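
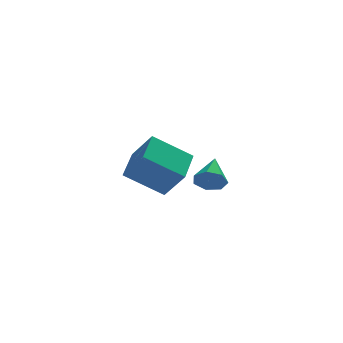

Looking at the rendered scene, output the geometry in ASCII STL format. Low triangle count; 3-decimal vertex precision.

solid 
facet normal -0.819 0.147 0.555
outer loop
vertex -2.231 -1.539 1.636
vertex -1.708 -0.295 2.078
vertex -2.799 -0.946 0.64
endloop
endfacet
facet normal -0.368 -0.876 -0.311
outer loop
vertex -1.472 -1.185 -0.258
vertex -2.231 -1.539 1.636
vertex -2.799 -0.946 0.64
endloop
endfacet
facet normal -0.819 0.147 0.555
outer loop
vertex -2.799 -0.946 0.64
vertex -1.708 -0.295 2.078
vertex -2.275 0.298 1.083
endloop
endfacet
facet normal -0.439 0.460 -0.772
outer loop
vertex -2.275 0.298 1.083
vertex -1.472 -1.185 -0.258
vertex -2.799 -0.946 0.64
endloop
endfacet
facet normal 0.440 -0.459 0.772
outer loop
vertex -2.231 -1.539 1.636
vertex -0.381 -0.534 1.18
vertex -1.708 -0.295 2.078
endloop
endfacet
facet normal -0.369 -0.876 -0.312
outer loop
vertex -0.905 -1.778 0.737
vertex -2.231 -1.539 1.636
vertex -1.472 -1.185 -0.258
endloop
endfacet
facet normal 0.440 -0.460 0.771
outer loop
vertex -0.905 -1.778 0.737
vertex -0.381 -0.534 1.18
vertex -2.231 -1.539 1.636
endloop
endfacet
facet normal 0.369 0.876 0.312
outer loop
vertex -1.708 -0.295 2.078
vertex -0.381 -0.534 1.18
vertex -2.275 0.298 1.083
endloop
endfacet
facet normal -0.440 0.459 -0.772
outer loop
vertex -0.949 0.059 0.184
vertex -1.472 -1.185 -0.258
vertex -2.275 0.298 1.083
endloop
endfacet
facet normal 0.369 0.876 0.311
outer loop
vertex -2.275 0.298 1.083
vertex -0.381 -0.534 1.18
vertex -0.949 0.059 0.184
endloop
endfacet
facet normal 0.819 -0.147 -0.555
outer loop
vertex -0.949 0.059 0.184
vertex -0.905 -1.778 0.737
vertex -1.472 -1.185 -0.258
endloop
endfacet
facet normal 0.819 -0.147 -0.555
outer loop
vertex -0.381 -0.534 1.18
vertex -0.905 -1.778 0.737
vertex -0.949 0.059 0.184
endloop
endfacet
facet normal -0.305 -0.830 -0.467
outer loop
vertex 1.31 2.848 -1.803
vertex 0.89 2.737 -1.332
vertex 0.806 3.072 -1.872
endloop
endfacet
facet normal 0.386 0.676 -0.627
outer loop
vertex 1.31 2.848 -1.803
vertex 0.806 3.072 -1.872
vertex 1.31 3.883 -0.688
endloop
endfacet
facet normal -0.305 -0.830 -0.467
outer loop
vertex 0.806 3.072 -1.872
vertex 0.89 2.737 -1.332
vertex 0.365 3.044 -1.535
endloop
endfacet
facet normal -0.369 0.833 -0.413
outer loop
vertex 0.806 3.072 -1.872
vertex 0.365 3.044 -1.535
vertex 1.31 3.883 -0.688
endloop
endfacet
facet normal -0.304 -0.830 -0.468
outer loop
vertex 0.365 3.044 -1.535
vertex 0.89 2.737 -1.332
vertex 0.319 2.785 -1.046
endloop
endfacet
facet normal -0.758 0.603 0.248
outer loop
vertex 0.365 3.044 -1.535
vertex 0.319 2.785 -1.046
vertex 1.31 3.883 -0.688
endloop
endfacet
facet normal -0.303 -0.831 -0.466
outer loop
vertex 0.319 2.785 -1.046
vertex 0.89 2.737 -1.332
vertex 0.703 2.491 -0.772
endloop
endfacet
facet normal -0.488 0.161 0.858
outer loop
vertex 0.319 2.785 -1.046
vertex 0.703 2.491 -0.772
vertex 1.31 3.883 -0.688
endloop
endfacet
facet normal -0.305 -0.830 -0.467
outer loop
vertex 0.703 2.491 -0.772
vertex 0.89 2.737 -1.332
vertex 1.227 2.382 -0.921
endloop
endfacet
facet normal 0.239 -0.162 0.958
outer loop
vertex 0.703 2.491 -0.772
vertex 1.227 2.382 -0.921
vertex 1.31 3.883 -0.688
endloop
endfacet
facet normal -0.304 -0.830 -0.467
outer loop
vertex 1.227 2.382 -0.921
vertex 0.89 2.737 -1.332
vertex 1.497 2.541 -1.379
endloop
endfacet
facet normal 0.873 -0.122 0.472
outer loop
vertex 1.227 2.382 -0.921
vertex 1.497 2.541 -1.379
vertex 1.31 3.883 -0.688
endloop
endfacet
facet normal -0.304 -0.830 -0.467
outer loop
vertex 1.497 2.541 -1.379
vertex 0.89 2.737 -1.332
vertex 1.31 2.848 -1.803
endloop
endfacet
facet normal 0.940 0.251 -0.233
outer loop
vertex 1.497 2.541 -1.379
vertex 1.31 2.848 -1.803
vertex 1.31 3.883 -0.688
endloop
endfacet

endsolid


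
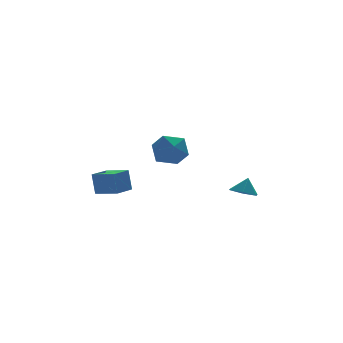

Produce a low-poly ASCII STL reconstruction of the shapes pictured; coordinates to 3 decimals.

solid 
facet normal -0.338 -0.120 -0.933
outer loop
vertex 4.06 0.292 -3.512
vertex 3.606 -0.475 -3.249
vertex 3.185 0.353 -3.203
endloop
endfacet
facet normal 0.218 0.868 0.446
outer loop
vertex 4.06 0.292 -3.512
vertex 3.185 0.353 -3.203
vertex 3.974 -0.345 -2.231
endloop
endfacet
facet normal -0.339 -0.121 -0.933
outer loop
vertex 3.185 0.353 -3.203
vertex 3.606 -0.475 -3.249
vertex 2.731 -0.414 -2.939
endloop
endfacet
facet normal -0.446 0.516 0.732
outer loop
vertex 3.185 0.353 -3.203
vertex 2.731 -0.414 -2.939
vertex 3.974 -0.345 -2.231
endloop
endfacet
facet normal -0.339 -0.120 -0.933
outer loop
vertex 2.731 -0.414 -2.939
vertex 3.606 -0.475 -3.249
vertex 3.151 -1.243 -2.985
endloop
endfacet
facet normal -0.463 -0.281 0.840
outer loop
vertex 2.731 -0.414 -2.939
vertex 3.151 -1.243 -2.985
vertex 3.974 -0.345 -2.231
endloop
endfacet
facet normal -0.339 -0.120 -0.933
outer loop
vertex 3.151 -1.243 -2.985
vertex 3.606 -0.475 -3.249
vertex 4.026 -1.304 -3.295
endloop
endfacet
facet normal 0.184 -0.726 0.663
outer loop
vertex 3.151 -1.243 -2.985
vertex 4.026 -1.304 -3.295
vertex 3.974 -0.345 -2.231
endloop
endfacet
facet normal -0.338 -0.119 -0.934
outer loop
vertex 4.026 -1.304 -3.295
vertex 3.606 -0.475 -3.249
vertex 4.481 -0.536 -3.558
endloop
endfacet
facet normal 0.848 -0.373 0.378
outer loop
vertex 4.026 -1.304 -3.295
vertex 4.481 -0.536 -3.558
vertex 3.974 -0.345 -2.231
endloop
endfacet
facet normal -0.338 -0.120 -0.933
outer loop
vertex 4.481 -0.536 -3.558
vertex 3.606 -0.475 -3.249
vertex 4.06 0.292 -3.512
endloop
endfacet
facet normal 0.864 0.425 0.269
outer loop
vertex 4.481 -0.536 -3.558
vertex 4.06 0.292 -3.512
vertex 3.974 -0.345 -2.231
endloop
endfacet
facet normal -0.028 0.998 0.060
outer loop
vertex -0.586 0.896 0.021
vertex -1.507 0.823 0.818
vertex -0.354 0.831 1.217
endloop
endfacet
facet normal 0.634 0.769 -0.081
outer loop
vertex -0.586 0.896 0.021
vertex -0.354 0.831 1.217
vertex 0.322 0.191 0.428
endloop
endfacet
facet normal 0.612 0.392 -0.686
outer loop
vertex -0.586 0.896 0.021
vertex 0.322 0.191 0.428
vertex -0.413 -0.212 -0.458
endloop
endfacet
facet normal -0.062 0.388 -0.920
outer loop
vertex -0.586 0.896 0.021
vertex -0.413 -0.212 -0.458
vertex -1.543 0.178 -0.217
endloop
endfacet
facet normal -0.457 0.762 -0.459
outer loop
vertex -0.586 0.896 0.021
vertex -1.543 0.178 -0.217
vertex -1.507 0.823 0.818
endloop
endfacet
facet normal 0.832 0.330 0.445
outer loop
vertex 0.322 0.191 0.428
vertex -0.354 0.831 1.217
vertex -0.037 -0.318 1.477
endloop
endfacet
facet normal -0.238 0.700 0.674
outer loop
vertex -0.354 0.831 1.217
vertex -1.507 0.823 0.818
vertex -1.167 0.072 1.718
endloop
endfacet
facet normal -0.934 0.318 -0.165
outer loop
vertex -1.507 0.823 0.818
vertex -1.543 0.178 -0.217
vertex -1.902 -0.331 0.832
endloop
endfacet
facet normal -0.294 -0.287 -0.912
outer loop
vertex -1.543 0.178 -0.217
vertex -0.413 -0.212 -0.458
vertex -1.226 -0.971 0.043
endloop
endfacet
facet normal 0.798 -0.279 -0.535
outer loop
vertex -0.413 -0.212 -0.458
vertex 0.322 0.191 0.428
vertex -0.073 -0.963 0.442
endloop
endfacet
facet normal 0.062 -0.388 0.920
outer loop
vertex -0.994 -1.036 1.239
vertex -0.037 -0.318 1.477
vertex -1.167 0.072 1.718
endloop
endfacet
facet normal -0.612 -0.392 0.686
outer loop
vertex -0.994 -1.036 1.239
vertex -1.167 0.072 1.718
vertex -1.902 -0.331 0.832
endloop
endfacet
facet normal -0.634 -0.769 0.081
outer loop
vertex -0.994 -1.036 1.239
vertex -1.902 -0.331 0.832
vertex -1.226 -0.971 0.043
endloop
endfacet
facet normal 0.028 -0.998 -0.060
outer loop
vertex -0.994 -1.036 1.239
vertex -1.226 -0.971 0.043
vertex -0.073 -0.963 0.442
endloop
endfacet
facet normal 0.457 -0.762 0.459
outer loop
vertex -0.994 -1.036 1.239
vertex -0.073 -0.963 0.442
vertex -0.037 -0.318 1.477
endloop
endfacet
facet normal 0.294 0.287 0.912
outer loop
vertex -1.167 0.072 1.718
vertex -0.037 -0.318 1.477
vertex -0.354 0.831 1.217
endloop
endfacet
facet normal -0.798 0.279 0.535
outer loop
vertex -1.902 -0.331 0.832
vertex -1.167 0.072 1.718
vertex -1.507 0.823 0.818
endloop
endfacet
facet normal -0.832 -0.330 -0.445
outer loop
vertex -1.226 -0.971 0.043
vertex -1.902 -0.331 0.832
vertex -1.543 0.178 -0.217
endloop
endfacet
facet normal 0.238 -0.700 -0.674
outer loop
vertex -0.073 -0.963 0.442
vertex -1.226 -0.971 0.043
vertex -0.413 -0.212 -0.458
endloop
endfacet
facet normal 0.934 -0.318 0.165
outer loop
vertex -0.037 -0.318 1.477
vertex -0.073 -0.963 0.442
vertex 0.322 0.191 0.428
endloop
endfacet
facet normal -0.503 0.833 -0.229
outer loop
vertex -4.943 1.336 -1.086
vertex -3.778 2.006 -1.206
vertex -4.886 0.994 -2.453
endloop
endfacet
facet normal -0.864 -0.496 0.088
outer loop
vertex -4.102 -0.306 -2.094
vertex -4.943 1.336 -1.086
vertex -4.886 0.994 -2.453
endloop
endfacet
facet normal -0.503 0.833 -0.230
outer loop
vertex -4.886 0.994 -2.453
vertex -3.778 2.006 -1.206
vertex -3.721 1.664 -2.572
endloop
endfacet
facet normal 0.041 -0.243 -0.969
outer loop
vertex -3.721 1.664 -2.572
vertex -4.102 -0.306 -2.094
vertex -4.886 0.994 -2.453
endloop
endfacet
facet normal -0.040 0.243 0.969
outer loop
vertex -4.943 1.336 -1.086
vertex -2.994 0.706 -0.847
vertex -3.778 2.006 -1.206
endloop
endfacet
facet normal -0.864 -0.496 0.088
outer loop
vertex -4.159 0.036 -0.728
vertex -4.943 1.336 -1.086
vertex -4.102 -0.306 -2.094
endloop
endfacet
facet normal -0.040 0.243 0.969
outer loop
vertex -4.159 0.036 -0.728
vertex -2.994 0.706 -0.847
vertex -4.943 1.336 -1.086
endloop
endfacet
facet normal 0.864 0.496 -0.088
outer loop
vertex -3.778 2.006 -1.206
vertex -2.994 0.706 -0.847
vertex -3.721 1.664 -2.572
endloop
endfacet
facet normal 0.040 -0.243 -0.969
outer loop
vertex -2.937 0.364 -2.214
vertex -4.102 -0.306 -2.094
vertex -3.721 1.664 -2.572
endloop
endfacet
facet normal 0.864 0.496 -0.088
outer loop
vertex -3.721 1.664 -2.572
vertex -2.994 0.706 -0.847
vertex -2.937 0.364 -2.214
endloop
endfacet
facet normal 0.503 -0.833 0.230
outer loop
vertex -2.937 0.364 -2.214
vertex -4.159 0.036 -0.728
vertex -4.102 -0.306 -2.094
endloop
endfacet
facet normal 0.503 -0.833 0.229
outer loop
vertex -2.994 0.706 -0.847
vertex -4.159 0.036 -0.728
vertex -2.937 0.364 -2.214
endloop
endfacet

endsolid


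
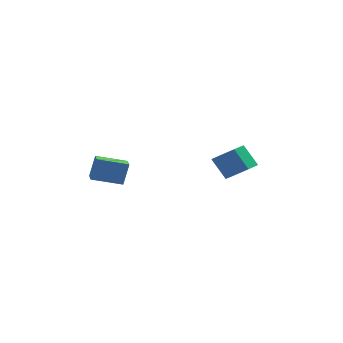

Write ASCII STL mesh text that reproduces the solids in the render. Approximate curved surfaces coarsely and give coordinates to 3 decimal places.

solid 
facet normal 0.541 -0.224 -0.811
outer loop
vertex 1.766 2.627 -2.301
vertex 1.355 3.274 -2.754
vertex 2.103 3.45 -2.304
endloop
endfacet
facet normal 0.751 -0.306 0.585
outer loop
vertex 1.766 2.627 -2.301
vertex 2.103 3.45 -2.304
vertex 1.015 2.938 -1.174
endloop
endfacet
facet normal 0.751 -0.305 0.585
outer loop
vertex 1.015 2.938 -1.174
vertex 2.103 3.45 -2.304
vertex 1.352 3.762 -1.177
endloop
endfacet
facet normal -0.540 0.224 0.811
outer loop
vertex 1.015 2.938 -1.174
vertex 1.352 3.762 -1.177
vertex 0.605 3.586 -1.626
endloop
endfacet
facet normal 0.541 -0.225 -0.811
outer loop
vertex 2.103 3.45 -2.304
vertex 1.355 3.274 -2.754
vertex 1.693 4.098 -2.757
endloop
endfacet
facet normal 0.704 0.648 0.290
outer loop
vertex 2.103 3.45 -2.304
vertex 1.693 4.098 -2.757
vertex 1.352 3.762 -1.177
endloop
endfacet
facet normal 0.704 0.649 0.290
outer loop
vertex 1.352 3.762 -1.177
vertex 1.693 4.098 -2.757
vertex 0.942 4.409 -1.629
endloop
endfacet
facet normal -0.540 0.224 0.811
outer loop
vertex 1.352 3.762 -1.177
vertex 0.942 4.409 -1.629
vertex 0.605 3.586 -1.626
endloop
endfacet
facet normal 0.540 -0.224 -0.811
outer loop
vertex 1.693 4.098 -2.757
vertex 1.355 3.274 -2.754
vertex 0.945 3.922 -3.206
endloop
endfacet
facet normal -0.048 0.954 -0.295
outer loop
vertex 1.693 4.098 -2.757
vertex 0.945 3.922 -3.206
vertex 0.942 4.409 -1.629
endloop
endfacet
facet normal -0.047 0.954 -0.295
outer loop
vertex 0.942 4.409 -1.629
vertex 0.945 3.922 -3.206
vertex 0.194 4.233 -2.079
endloop
endfacet
facet normal -0.541 0.224 0.811
outer loop
vertex 0.942 4.409 -1.629
vertex 0.194 4.233 -2.079
vertex 0.605 3.586 -1.626
endloop
endfacet
facet normal 0.540 -0.224 -0.811
outer loop
vertex 0.945 3.922 -3.206
vertex 1.355 3.274 -2.754
vertex 0.608 3.098 -3.203
endloop
endfacet
facet normal -0.751 0.305 -0.585
outer loop
vertex 0.945 3.922 -3.206
vertex 0.608 3.098 -3.203
vertex 0.194 4.233 -2.079
endloop
endfacet
facet normal -0.751 0.305 -0.585
outer loop
vertex 0.194 4.233 -2.079
vertex 0.608 3.098 -3.203
vertex -0.143 3.41 -2.076
endloop
endfacet
facet normal -0.541 0.224 0.811
outer loop
vertex 0.194 4.233 -2.079
vertex -0.143 3.41 -2.076
vertex 0.605 3.586 -1.626
endloop
endfacet
facet normal 0.540 -0.224 -0.811
outer loop
vertex 0.608 3.098 -3.203
vertex 1.355 3.274 -2.754
vertex 1.018 2.451 -2.751
endloop
endfacet
facet normal -0.704 -0.648 -0.290
outer loop
vertex 0.608 3.098 -3.203
vertex 1.018 2.451 -2.751
vertex -0.143 3.41 -2.076
endloop
endfacet
facet normal -0.704 -0.648 -0.290
outer loop
vertex -0.143 3.41 -2.076
vertex 1.018 2.451 -2.751
vertex 0.267 2.762 -1.623
endloop
endfacet
facet normal -0.541 0.225 0.811
outer loop
vertex -0.143 3.41 -2.076
vertex 0.267 2.762 -1.623
vertex 0.605 3.586 -1.626
endloop
endfacet
facet normal 0.541 -0.224 -0.811
outer loop
vertex 1.018 2.451 -2.751
vertex 1.355 3.274 -2.754
vertex 1.766 2.627 -2.301
endloop
endfacet
facet normal 0.047 -0.954 0.295
outer loop
vertex 1.018 2.451 -2.751
vertex 1.766 2.627 -2.301
vertex 0.267 2.762 -1.623
endloop
endfacet
facet normal 0.047 -0.954 0.295
outer loop
vertex 0.267 2.762 -1.623
vertex 1.766 2.627 -2.301
vertex 1.015 2.938 -1.174
endloop
endfacet
facet normal -0.540 0.224 0.811
outer loop
vertex 0.267 2.762 -1.623
vertex 1.015 2.938 -1.174
vertex 0.605 3.586 -1.626
endloop
endfacet
facet normal -0.937 -0.254 0.241
outer loop
vertex -4.215 -3.143 0.042
vertex -4.5 -2.227 -0.1
vertex -4.445 -3.395 -1.119
endloop
endfacet
facet normal 0.294 -0.944 0.147
outer loop
vertex -3.04 -3.013 -1.48
vertex -4.215 -3.143 0.042
vertex -4.445 -3.395 -1.119
endloop
endfacet
facet normal -0.937 -0.254 0.241
outer loop
vertex -4.445 -3.395 -1.119
vertex -4.5 -2.227 -0.1
vertex -4.73 -2.479 -1.261
endloop
endfacet
facet normal -0.190 -0.208 -0.960
outer loop
vertex -4.73 -2.479 -1.261
vertex -3.04 -3.013 -1.48
vertex -4.445 -3.395 -1.119
endloop
endfacet
facet normal 0.190 0.208 0.960
outer loop
vertex -4.215 -3.143 0.042
vertex -3.095 -1.845 -0.461
vertex -4.5 -2.227 -0.1
endloop
endfacet
facet normal 0.294 -0.944 0.147
outer loop
vertex -2.81 -2.761 -0.319
vertex -4.215 -3.143 0.042
vertex -3.04 -3.013 -1.48
endloop
endfacet
facet normal 0.190 0.208 0.960
outer loop
vertex -2.81 -2.761 -0.319
vertex -3.095 -1.845 -0.461
vertex -4.215 -3.143 0.042
endloop
endfacet
facet normal -0.294 0.944 -0.147
outer loop
vertex -4.5 -2.227 -0.1
vertex -3.095 -1.845 -0.461
vertex -4.73 -2.479 -1.261
endloop
endfacet
facet normal -0.190 -0.208 -0.960
outer loop
vertex -3.325 -2.097 -1.622
vertex -3.04 -3.013 -1.48
vertex -4.73 -2.479 -1.261
endloop
endfacet
facet normal -0.294 0.944 -0.147
outer loop
vertex -4.73 -2.479 -1.261
vertex -3.095 -1.845 -0.461
vertex -3.325 -2.097 -1.622
endloop
endfacet
facet normal 0.937 0.254 -0.241
outer loop
vertex -3.325 -2.097 -1.622
vertex -2.81 -2.761 -0.319
vertex -3.04 -3.013 -1.48
endloop
endfacet
facet normal 0.937 0.254 -0.241
outer loop
vertex -3.095 -1.845 -0.461
vertex -2.81 -2.761 -0.319
vertex -3.325 -2.097 -1.622
endloop
endfacet

endsolid


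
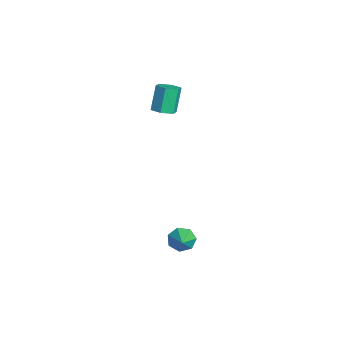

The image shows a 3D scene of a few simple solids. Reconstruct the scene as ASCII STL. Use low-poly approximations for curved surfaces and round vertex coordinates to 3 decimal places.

solid 
facet normal -0.856 0.151 -0.494
outer loop
vertex 1.647 -0.133 -3.13
vertex 1.327 0.042 -2.521
vertex 1.666 0.464 -2.98
endloop
endfacet
facet normal 0.854 0.101 -0.511
outer loop
vertex 1.647 -0.133 -3.13
vertex 1.666 0.464 -2.98
vertex 2.373 -0.142 -1.919
endloop
endfacet
facet normal -0.857 0.152 -0.493
outer loop
vertex 1.666 0.464 -2.98
vertex 1.327 0.042 -2.521
vertex 1.43 0.744 -2.484
endloop
endfacet
facet normal 0.704 0.708 -0.065
outer loop
vertex 1.666 0.464 -2.98
vertex 1.43 0.744 -2.484
vertex 2.373 -0.142 -1.919
endloop
endfacet
facet normal -0.857 0.152 -0.492
outer loop
vertex 1.43 0.744 -2.484
vertex 1.327 0.042 -2.521
vertex 1.117 0.495 -2.016
endloop
endfacet
facet normal 0.323 0.729 0.604
outer loop
vertex 1.43 0.744 -2.484
vertex 1.117 0.495 -2.016
vertex 2.373 -0.142 -1.919
endloop
endfacet
facet normal -0.857 0.151 -0.492
outer loop
vertex 1.117 0.495 -2.016
vertex 1.327 0.042 -2.521
vertex 0.962 -0.095 -1.927
endloop
endfacet
facet normal -0.001 0.149 0.989
outer loop
vertex 1.117 0.495 -2.016
vertex 0.962 -0.095 -1.927
vertex 2.373 -0.142 -1.919
endloop
endfacet
facet normal -0.857 0.151 -0.492
outer loop
vertex 0.962 -0.095 -1.927
vertex 1.327 0.042 -2.521
vertex 1.082 -0.582 -2.286
endloop
endfacet
facet normal -0.024 -0.597 0.802
outer loop
vertex 0.962 -0.095 -1.927
vertex 1.082 -0.582 -2.286
vertex 2.373 -0.142 -1.919
endloop
endfacet
facet normal -0.857 0.151 -0.493
outer loop
vertex 1.082 -0.582 -2.286
vertex 1.327 0.042 -2.521
vertex 1.387 -0.598 -2.821
endloop
endfacet
facet normal 0.270 -0.945 0.182
outer loop
vertex 1.082 -0.582 -2.286
vertex 1.387 -0.598 -2.821
vertex 2.373 -0.142 -1.919
endloop
endfacet
facet normal -0.857 0.151 -0.493
outer loop
vertex 1.387 -0.598 -2.821
vertex 1.327 0.042 -2.521
vertex 1.647 -0.133 -3.13
endloop
endfacet
facet normal 0.660 -0.635 -0.401
outer loop
vertex 1.387 -0.598 -2.821
vertex 1.647 -0.133 -3.13
vertex 2.373 -0.142 -1.919
endloop
endfacet
facet normal 0.337 -0.232 -0.913
outer loop
vertex -3.089 -0.142 3.538
vertex -3.636 0.114 3.271
vertex -3.107 0.496 3.369
endloop
endfacet
facet normal 0.941 0.111 0.319
outer loop
vertex -3.089 -0.142 3.538
vertex -3.107 0.496 3.369
vertex -3.597 0.21 4.916
endloop
endfacet
facet normal 0.942 0.110 0.318
outer loop
vertex -3.597 0.21 4.916
vertex -3.107 0.496 3.369
vertex -3.614 0.847 4.747
endloop
endfacet
facet normal -0.336 0.233 0.912
outer loop
vertex -3.597 0.21 4.916
vertex -3.614 0.847 4.747
vertex -4.144 0.466 4.649
endloop
endfacet
facet normal 0.337 -0.233 -0.912
outer loop
vertex -3.107 0.496 3.369
vertex -3.636 0.114 3.271
vertex -3.653 0.752 3.102
endloop
endfacet
facet normal 0.448 0.892 -0.062
outer loop
vertex -3.107 0.496 3.369
vertex -3.653 0.752 3.102
vertex -3.614 0.847 4.747
endloop
endfacet
facet normal 0.448 0.892 -0.062
outer loop
vertex -3.614 0.847 4.747
vertex -3.653 0.752 3.102
vertex -4.161 1.103 4.48
endloop
endfacet
facet normal -0.336 0.233 0.912
outer loop
vertex -3.614 0.847 4.747
vertex -4.161 1.103 4.48
vertex -4.144 0.466 4.649
endloop
endfacet
facet normal 0.336 -0.233 -0.912
outer loop
vertex -3.653 0.752 3.102
vertex -3.636 0.114 3.271
vertex -4.183 0.37 3.004
endloop
endfacet
facet normal -0.493 0.782 -0.381
outer loop
vertex -3.653 0.752 3.102
vertex -4.183 0.37 3.004
vertex -4.161 1.103 4.48
endloop
endfacet
facet normal -0.492 0.783 -0.381
outer loop
vertex -4.161 1.103 4.48
vertex -4.183 0.37 3.004
vertex -4.691 0.722 4.382
endloop
endfacet
facet normal -0.336 0.233 0.912
outer loop
vertex -4.161 1.103 4.48
vertex -4.691 0.722 4.382
vertex -4.144 0.466 4.649
endloop
endfacet
facet normal 0.336 -0.233 -0.912
outer loop
vertex -4.183 0.37 3.004
vertex -3.636 0.114 3.271
vertex -4.166 -0.267 3.173
endloop
endfacet
facet normal -0.941 -0.110 -0.319
outer loop
vertex -4.183 0.37 3.004
vertex -4.166 -0.267 3.173
vertex -4.691 0.722 4.382
endloop
endfacet
facet normal -0.942 -0.111 -0.318
outer loop
vertex -4.691 0.722 4.382
vertex -4.166 -0.267 3.173
vertex -4.673 0.084 4.551
endloop
endfacet
facet normal -0.337 0.232 0.913
outer loop
vertex -4.691 0.722 4.382
vertex -4.673 0.084 4.551
vertex -4.144 0.466 4.649
endloop
endfacet
facet normal 0.336 -0.233 -0.912
outer loop
vertex -4.166 -0.267 3.173
vertex -3.636 0.114 3.271
vertex -3.619 -0.523 3.44
endloop
endfacet
facet normal -0.448 -0.892 0.062
outer loop
vertex -4.166 -0.267 3.173
vertex -3.619 -0.523 3.44
vertex -4.673 0.084 4.551
endloop
endfacet
facet normal -0.448 -0.892 0.062
outer loop
vertex -4.673 0.084 4.551
vertex -3.619 -0.523 3.44
vertex -4.127 -0.172 4.818
endloop
endfacet
facet normal -0.337 0.233 0.912
outer loop
vertex -4.673 0.084 4.551
vertex -4.127 -0.172 4.818
vertex -4.144 0.466 4.649
endloop
endfacet
facet normal 0.336 -0.233 -0.912
outer loop
vertex -3.619 -0.523 3.44
vertex -3.636 0.114 3.271
vertex -3.089 -0.142 3.538
endloop
endfacet
facet normal 0.492 -0.783 0.381
outer loop
vertex -3.619 -0.523 3.44
vertex -3.089 -0.142 3.538
vertex -4.127 -0.172 4.818
endloop
endfacet
facet normal 0.493 -0.782 0.381
outer loop
vertex -4.127 -0.172 4.818
vertex -3.089 -0.142 3.538
vertex -3.597 0.21 4.916
endloop
endfacet
facet normal -0.336 0.233 0.912
outer loop
vertex -4.127 -0.172 4.818
vertex -3.597 0.21 4.916
vertex -4.144 0.466 4.649
endloop
endfacet

endsolid


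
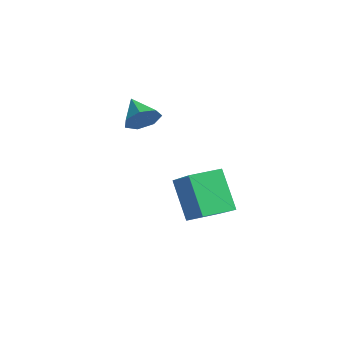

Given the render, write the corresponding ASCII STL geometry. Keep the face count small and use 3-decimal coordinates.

solid 
facet normal -0.542 -0.071 0.837
outer loop
vertex 0.156 -2.693 0.853
vertex 0.132 -1.596 0.93
vertex -1.297 -2.659 -0.085
endloop
endfacet
facet normal 0.022 -0.997 -0.070
outer loop
vertex -0.412 -2.544 -1.45
vertex 0.156 -2.693 0.853
vertex -1.297 -2.659 -0.085
endloop
endfacet
facet normal -0.543 -0.069 0.837
outer loop
vertex -1.297 -2.659 -0.085
vertex 0.132 -1.596 0.93
vertex -1.32 -1.562 -0.009
endloop
endfacet
facet normal -0.840 0.020 -0.543
outer loop
vertex -1.32 -1.562 -0.009
vertex -0.412 -2.544 -1.45
vertex -1.297 -2.659 -0.085
endloop
endfacet
facet normal 0.840 -0.020 0.543
outer loop
vertex 0.156 -2.693 0.853
vertex 1.017 -1.481 -0.435
vertex 0.132 -1.596 0.93
endloop
endfacet
facet normal 0.022 -0.997 -0.070
outer loop
vertex 1.04 -2.578 -0.511
vertex 0.156 -2.693 0.853
vertex -0.412 -2.544 -1.45
endloop
endfacet
facet normal 0.840 -0.020 0.543
outer loop
vertex 1.04 -2.578 -0.511
vertex 1.017 -1.481 -0.435
vertex 0.156 -2.693 0.853
endloop
endfacet
facet normal -0.022 0.997 0.070
outer loop
vertex 0.132 -1.596 0.93
vertex 1.017 -1.481 -0.435
vertex -1.32 -1.562 -0.009
endloop
endfacet
facet normal -0.840 0.020 -0.543
outer loop
vertex -0.436 -1.447 -1.373
vertex -0.412 -2.544 -1.45
vertex -1.32 -1.562 -0.009
endloop
endfacet
facet normal -0.022 0.997 0.070
outer loop
vertex -1.32 -1.562 -0.009
vertex 1.017 -1.481 -0.435
vertex -0.436 -1.447 -1.373
endloop
endfacet
facet normal 0.543 0.071 -0.837
outer loop
vertex -0.436 -1.447 -1.373
vertex 1.04 -2.578 -0.511
vertex -0.412 -2.544 -1.45
endloop
endfacet
facet normal 0.542 0.069 -0.837
outer loop
vertex 1.017 -1.481 -0.435
vertex 1.04 -2.578 -0.511
vertex -0.436 -1.447 -1.373
endloop
endfacet
facet normal 0.856 0.056 -0.514
outer loop
vertex -0.259 -4.105 3.608
vertex -0.569 -3.892 3.115
vertex -0.312 -3.57 3.578
endloop
endfacet
facet normal 0.039 0.060 0.997
outer loop
vertex -0.259 -4.105 3.608
vertex -0.312 -3.57 3.578
vertex -1.451 -3.948 3.645
endloop
endfacet
facet normal 0.856 0.055 -0.514
outer loop
vertex -0.312 -3.57 3.578
vertex -0.569 -3.892 3.115
vertex -0.558 -3.278 3.199
endloop
endfacet
facet normal -0.196 0.711 0.675
outer loop
vertex -0.312 -3.57 3.578
vertex -0.558 -3.278 3.199
vertex -1.451 -3.948 3.645
endloop
endfacet
facet normal 0.856 0.055 -0.515
outer loop
vertex -0.558 -3.278 3.199
vertex -0.569 -3.892 3.115
vertex -0.813 -3.448 2.757
endloop
endfacet
facet normal -0.590 0.807 0.030
outer loop
vertex -0.558 -3.278 3.199
vertex -0.813 -3.448 2.757
vertex -1.451 -3.948 3.645
endloop
endfacet
facet normal 0.856 0.055 -0.515
outer loop
vertex -0.813 -3.448 2.757
vertex -0.569 -3.892 3.115
vertex -0.884 -3.953 2.585
endloop
endfacet
facet normal -0.847 0.274 -0.455
outer loop
vertex -0.813 -3.448 2.757
vertex -0.884 -3.953 2.585
vertex -1.451 -3.948 3.645
endloop
endfacet
facet normal 0.856 0.053 -0.515
outer loop
vertex -0.884 -3.953 2.585
vertex -0.569 -3.892 3.115
vertex -0.719 -4.412 2.812
endloop
endfacet
facet normal -0.774 -0.482 -0.412
outer loop
vertex -0.884 -3.953 2.585
vertex -0.719 -4.412 2.812
vertex -1.451 -3.948 3.645
endloop
endfacet
facet normal 0.856 0.053 -0.515
outer loop
vertex -0.719 -4.412 2.812
vertex -0.569 -3.892 3.115
vertex -0.441 -4.479 3.267
endloop
endfacet
facet normal -0.424 -0.897 0.127
outer loop
vertex -0.719 -4.412 2.812
vertex -0.441 -4.479 3.267
vertex -1.451 -3.948 3.645
endloop
endfacet
facet normal 0.856 0.053 -0.515
outer loop
vertex -0.441 -4.479 3.267
vertex -0.569 -3.892 3.115
vertex -0.259 -4.105 3.608
endloop
endfacet
facet normal -0.063 -0.656 0.753
outer loop
vertex -0.441 -4.479 3.267
vertex -0.259 -4.105 3.608
vertex -1.451 -3.948 3.645
endloop
endfacet

endsolid


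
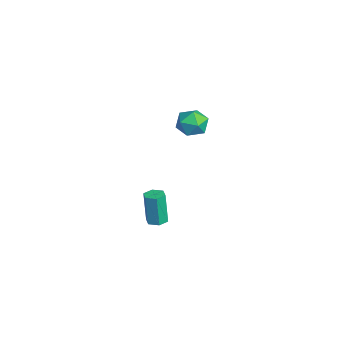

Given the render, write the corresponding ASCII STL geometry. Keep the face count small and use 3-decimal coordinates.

solid 
facet normal 0.175 0.952 -0.252
outer loop
vertex 1.496 -0.966 3.327
vertex 0.48 -0.755 3.418
vertex 1.109 -0.653 4.241
endloop
endfacet
facet normal 0.739 0.669 0.084
outer loop
vertex 1.496 -0.966 3.327
vertex 1.109 -0.653 4.241
vertex 1.809 -1.422 4.209
endloop
endfacet
facet normal 0.953 0.098 -0.287
outer loop
vertex 1.496 -0.966 3.327
vertex 1.809 -1.422 4.209
vertex 1.614 -2.0 3.365
endloop
endfacet
facet normal 0.521 0.028 -0.853
outer loop
vertex 1.496 -0.966 3.327
vertex 1.614 -2.0 3.365
vertex 0.792 -1.587 2.876
endloop
endfacet
facet normal 0.041 0.556 -0.830
outer loop
vertex 1.496 -0.966 3.327
vertex 0.792 -1.587 2.876
vertex 0.48 -0.755 3.418
endloop
endfacet
facet normal 0.523 0.446 0.726
outer loop
vertex 1.809 -1.422 4.209
vertex 1.109 -0.653 4.241
vertex 0.988 -1.493 4.844
endloop
endfacet
facet normal -0.387 0.904 0.184
outer loop
vertex 1.109 -0.653 4.241
vertex 0.48 -0.755 3.418
vertex 0.166 -1.08 4.355
endloop
endfacet
facet normal -0.604 0.263 -0.752
outer loop
vertex 0.48 -0.755 3.418
vertex 0.792 -1.587 2.876
vertex -0.029 -1.658 3.511
endloop
endfacet
facet normal 0.172 -0.591 -0.788
outer loop
vertex 0.792 -1.587 2.876
vertex 1.614 -2.0 3.365
vertex 0.671 -2.427 3.479
endloop
endfacet
facet normal 0.870 -0.477 0.126
outer loop
vertex 1.614 -2.0 3.365
vertex 1.809 -1.422 4.209
vertex 1.3 -2.325 4.302
endloop
endfacet
facet normal -0.521 -0.028 0.853
outer loop
vertex 0.284 -2.114 4.393
vertex 0.988 -1.493 4.844
vertex 0.166 -1.08 4.355
endloop
endfacet
facet normal -0.953 -0.098 0.287
outer loop
vertex 0.284 -2.114 4.393
vertex 0.166 -1.08 4.355
vertex -0.029 -1.658 3.511
endloop
endfacet
facet normal -0.739 -0.669 -0.084
outer loop
vertex 0.284 -2.114 4.393
vertex -0.029 -1.658 3.511
vertex 0.671 -2.427 3.479
endloop
endfacet
facet normal -0.175 -0.952 0.252
outer loop
vertex 0.284 -2.114 4.393
vertex 0.671 -2.427 3.479
vertex 1.3 -2.325 4.302
endloop
endfacet
facet normal -0.041 -0.556 0.830
outer loop
vertex 0.284 -2.114 4.393
vertex 1.3 -2.325 4.302
vertex 0.988 -1.493 4.844
endloop
endfacet
facet normal -0.172 0.591 0.788
outer loop
vertex 0.166 -1.08 4.355
vertex 0.988 -1.493 4.844
vertex 1.109 -0.653 4.241
endloop
endfacet
facet normal -0.870 0.477 -0.126
outer loop
vertex -0.029 -1.658 3.511
vertex 0.166 -1.08 4.355
vertex 0.48 -0.755 3.418
endloop
endfacet
facet normal -0.523 -0.446 -0.726
outer loop
vertex 0.671 -2.427 3.479
vertex -0.029 -1.658 3.511
vertex 0.792 -1.587 2.876
endloop
endfacet
facet normal 0.387 -0.904 -0.184
outer loop
vertex 1.3 -2.325 4.302
vertex 0.671 -2.427 3.479
vertex 1.614 -2.0 3.365
endloop
endfacet
facet normal 0.604 -0.263 0.752
outer loop
vertex 0.988 -1.493 4.844
vertex 1.3 -2.325 4.302
vertex 1.809 -1.422 4.209
endloop
endfacet
facet normal 0.128 0.041 -0.991
outer loop
vertex 0.791 -2.906 -4.507
vertex 0.446 -3.476 -4.575
vertex 0.126 -2.887 -4.592
endloop
endfacet
facet normal 0.023 0.999 0.045
outer loop
vertex 0.791 -2.906 -4.507
vertex 0.126 -2.887 -4.592
vertex 0.519 -2.994 -2.396
endloop
endfacet
facet normal 0.023 0.999 0.045
outer loop
vertex 0.519 -2.994 -2.396
vertex 0.126 -2.887 -4.592
vertex -0.145 -2.975 -2.481
endloop
endfacet
facet normal -0.128 -0.042 0.991
outer loop
vertex 0.519 -2.994 -2.396
vertex -0.145 -2.975 -2.481
vertex 0.174 -3.564 -2.465
endloop
endfacet
facet normal 0.128 0.041 -0.991
outer loop
vertex 0.126 -2.887 -4.592
vertex 0.446 -3.476 -4.575
vertex -0.218 -3.458 -4.66
endloop
endfacet
facet normal -0.849 0.522 -0.087
outer loop
vertex 0.126 -2.887 -4.592
vertex -0.218 -3.458 -4.66
vertex -0.145 -2.975 -2.481
endloop
endfacet
facet normal -0.848 0.523 -0.087
outer loop
vertex -0.145 -2.975 -2.481
vertex -0.218 -3.458 -4.66
vertex -0.49 -3.546 -2.549
endloop
endfacet
facet normal -0.127 -0.042 0.991
outer loop
vertex -0.145 -2.975 -2.481
vertex -0.49 -3.546 -2.549
vertex 0.174 -3.564 -2.465
endloop
endfacet
facet normal 0.128 0.042 -0.991
outer loop
vertex -0.218 -3.458 -4.66
vertex 0.446 -3.476 -4.575
vertex 0.101 -4.046 -4.644
endloop
endfacet
facet normal -0.870 -0.475 -0.132
outer loop
vertex -0.218 -3.458 -4.66
vertex 0.101 -4.046 -4.644
vertex -0.49 -3.546 -2.549
endloop
endfacet
facet normal -0.870 -0.475 -0.132
outer loop
vertex -0.49 -3.546 -2.549
vertex 0.101 -4.046 -4.644
vertex -0.171 -4.134 -2.533
endloop
endfacet
facet normal -0.127 -0.042 0.991
outer loop
vertex -0.49 -3.546 -2.549
vertex -0.171 -4.134 -2.533
vertex 0.174 -3.564 -2.465
endloop
endfacet
facet normal 0.128 0.042 -0.991
outer loop
vertex 0.101 -4.046 -4.644
vertex 0.446 -3.476 -4.575
vertex 0.765 -4.065 -4.559
endloop
endfacet
facet normal -0.023 -0.999 -0.045
outer loop
vertex 0.101 -4.046 -4.644
vertex 0.765 -4.065 -4.559
vertex -0.171 -4.134 -2.533
endloop
endfacet
facet normal -0.023 -0.999 -0.045
outer loop
vertex -0.171 -4.134 -2.533
vertex 0.765 -4.065 -4.559
vertex 0.494 -4.153 -2.448
endloop
endfacet
facet normal -0.128 -0.041 0.991
outer loop
vertex -0.171 -4.134 -2.533
vertex 0.494 -4.153 -2.448
vertex 0.174 -3.564 -2.465
endloop
endfacet
facet normal 0.127 0.042 -0.991
outer loop
vertex 0.765 -4.065 -4.559
vertex 0.446 -3.476 -4.575
vertex 1.11 -3.494 -4.491
endloop
endfacet
facet normal 0.848 -0.523 0.087
outer loop
vertex 0.765 -4.065 -4.559
vertex 1.11 -3.494 -4.491
vertex 0.494 -4.153 -2.448
endloop
endfacet
facet normal 0.849 -0.522 0.088
outer loop
vertex 0.494 -4.153 -2.448
vertex 1.11 -3.494 -4.491
vertex 0.838 -3.582 -2.38
endloop
endfacet
facet normal -0.128 -0.041 0.991
outer loop
vertex 0.494 -4.153 -2.448
vertex 0.838 -3.582 -2.38
vertex 0.174 -3.564 -2.465
endloop
endfacet
facet normal 0.127 0.042 -0.991
outer loop
vertex 1.11 -3.494 -4.491
vertex 0.446 -3.476 -4.575
vertex 0.791 -2.906 -4.507
endloop
endfacet
facet normal 0.870 0.475 0.132
outer loop
vertex 1.11 -3.494 -4.491
vertex 0.791 -2.906 -4.507
vertex 0.838 -3.582 -2.38
endloop
endfacet
facet normal 0.870 0.475 0.132
outer loop
vertex 0.838 -3.582 -2.38
vertex 0.791 -2.906 -4.507
vertex 0.519 -2.994 -2.396
endloop
endfacet
facet normal -0.128 -0.042 0.991
outer loop
vertex 0.838 -3.582 -2.38
vertex 0.519 -2.994 -2.396
vertex 0.174 -3.564 -2.465
endloop
endfacet

endsolid


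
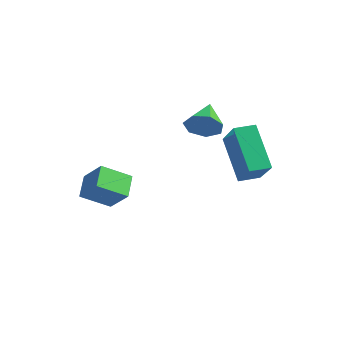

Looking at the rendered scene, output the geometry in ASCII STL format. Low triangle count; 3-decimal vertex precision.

solid 
facet normal -0.574 0.039 0.818
outer loop
vertex 2.86 0.46 2.22
vertex 3.046 1.295 2.311
vertex 1.438 0.887 1.203
endloop
endfacet
facet normal -0.216 -0.971 -0.106
outer loop
vertex 2.654 0.805 -0.531
vertex 2.86 0.46 2.22
vertex 1.438 0.887 1.203
endloop
endfacet
facet normal -0.574 0.039 0.818
outer loop
vertex 1.438 0.887 1.203
vertex 3.046 1.295 2.311
vertex 1.624 1.722 1.294
endloop
endfacet
facet normal -0.790 0.238 -0.565
outer loop
vertex 1.624 1.722 1.294
vertex 2.654 0.805 -0.531
vertex 1.438 0.887 1.203
endloop
endfacet
facet normal 0.790 -0.238 0.565
outer loop
vertex 2.86 0.46 2.22
vertex 4.262 1.213 0.577
vertex 3.046 1.295 2.311
endloop
endfacet
facet normal -0.216 -0.971 -0.106
outer loop
vertex 4.076 0.378 0.486
vertex 2.86 0.46 2.22
vertex 2.654 0.805 -0.531
endloop
endfacet
facet normal 0.790 -0.238 0.565
outer loop
vertex 4.076 0.378 0.486
vertex 4.262 1.213 0.577
vertex 2.86 0.46 2.22
endloop
endfacet
facet normal 0.216 0.971 0.106
outer loop
vertex 3.046 1.295 2.311
vertex 4.262 1.213 0.577
vertex 1.624 1.722 1.294
endloop
endfacet
facet normal -0.790 0.238 -0.565
outer loop
vertex 2.84 1.64 -0.44
vertex 2.654 0.805 -0.531
vertex 1.624 1.722 1.294
endloop
endfacet
facet normal 0.216 0.971 0.106
outer loop
vertex 1.624 1.722 1.294
vertex 4.262 1.213 0.577
vertex 2.84 1.64 -0.44
endloop
endfacet
facet normal 0.574 -0.039 -0.818
outer loop
vertex 2.84 1.64 -0.44
vertex 4.076 0.378 0.486
vertex 2.654 0.805 -0.531
endloop
endfacet
facet normal 0.574 -0.039 -0.818
outer loop
vertex 4.262 1.213 0.577
vertex 4.076 0.378 0.486
vertex 2.84 1.64 -0.44
endloop
endfacet
facet normal 0.634 -0.577 -0.515
outer loop
vertex 1.098 0.545 2.286
vertex 0.61 0.552 1.677
vertex 1.191 1.046 1.839
endloop
endfacet
facet normal 0.408 0.565 0.718
outer loop
vertex 1.098 0.545 2.286
vertex 1.191 1.046 1.839
vertex -0.31 1.388 2.423
endloop
endfacet
facet normal 0.634 -0.577 -0.514
outer loop
vertex 1.191 1.046 1.839
vertex 0.61 0.552 1.677
vertex 0.847 1.174 1.271
endloop
endfacet
facet normal 0.247 0.967 0.068
outer loop
vertex 1.191 1.046 1.839
vertex 0.847 1.174 1.271
vertex -0.31 1.388 2.423
endloop
endfacet
facet normal 0.634 -0.577 -0.514
outer loop
vertex 0.847 1.174 1.271
vertex 0.61 0.552 1.677
vertex 0.324 0.834 1.008
endloop
endfacet
facet normal -0.307 0.831 -0.463
outer loop
vertex 0.847 1.174 1.271
vertex 0.324 0.834 1.008
vertex -0.31 1.388 2.423
endloop
endfacet
facet normal 0.635 -0.577 -0.514
outer loop
vertex 0.324 0.834 1.008
vertex 0.61 0.552 1.677
vertex 0.017 0.281 1.249
endloop
endfacet
facet normal -0.840 0.258 -0.477
outer loop
vertex 0.324 0.834 1.008
vertex 0.017 0.281 1.249
vertex -0.31 1.388 2.423
endloop
endfacet
facet normal 0.635 -0.577 -0.514
outer loop
vertex 0.017 0.281 1.249
vertex 0.61 0.552 1.677
vertex 0.156 -0.068 1.812
endloop
endfacet
facet normal -0.947 -0.318 0.036
outer loop
vertex 0.017 0.281 1.249
vertex 0.156 -0.068 1.812
vertex -0.31 1.388 2.423
endloop
endfacet
facet normal 0.635 -0.577 -0.514
outer loop
vertex 0.156 -0.068 1.812
vertex 0.61 0.552 1.677
vertex 0.637 0.05 2.273
endloop
endfacet
facet normal -0.550 -0.467 0.693
outer loop
vertex 0.156 -0.068 1.812
vertex 0.637 0.05 2.273
vertex -0.31 1.388 2.423
endloop
endfacet
facet normal 0.634 -0.577 -0.515
outer loop
vertex 0.637 0.05 2.273
vertex 0.61 0.552 1.677
vertex 1.098 0.545 2.286
endloop
endfacet
facet normal 0.052 -0.075 0.996
outer loop
vertex 0.637 0.05 2.273
vertex 1.098 0.545 2.286
vertex -0.31 1.388 2.423
endloop
endfacet
facet normal -0.619 0.492 0.612
outer loop
vertex -0.656 -3.78 -0.5
vertex 0.293 -3.563 0.285
vertex -0.386 -2.645 -1.139
endloop
endfacet
facet normal -0.759 -0.173 -0.628
outer loop
vertex 0.307 -3.197 -1.825
vertex -0.656 -3.78 -0.5
vertex -0.386 -2.645 -1.139
endloop
endfacet
facet normal -0.618 0.493 0.612
outer loop
vertex -0.386 -2.645 -1.139
vertex 0.293 -3.563 0.285
vertex 0.563 -2.429 -0.355
endloop
endfacet
facet normal 0.203 0.853 -0.481
outer loop
vertex 0.563 -2.429 -0.355
vertex 0.307 -3.197 -1.825
vertex -0.386 -2.645 -1.139
endloop
endfacet
facet normal -0.203 -0.853 0.481
outer loop
vertex -0.656 -3.78 -0.5
vertex 0.986 -4.115 -0.401
vertex 0.293 -3.563 0.285
endloop
endfacet
facet normal -0.759 -0.174 -0.628
outer loop
vertex 0.037 -4.331 -1.185
vertex -0.656 -3.78 -0.5
vertex 0.307 -3.197 -1.825
endloop
endfacet
facet normal -0.203 -0.853 0.481
outer loop
vertex 0.037 -4.331 -1.185
vertex 0.986 -4.115 -0.401
vertex -0.656 -3.78 -0.5
endloop
endfacet
facet normal 0.759 0.173 0.627
outer loop
vertex 0.293 -3.563 0.285
vertex 0.986 -4.115 -0.401
vertex 0.563 -2.429 -0.355
endloop
endfacet
facet normal 0.203 0.853 -0.481
outer loop
vertex 1.256 -2.98 -1.04
vertex 0.307 -3.197 -1.825
vertex 0.563 -2.429 -0.355
endloop
endfacet
facet normal 0.759 0.173 0.628
outer loop
vertex 0.563 -2.429 -0.355
vertex 0.986 -4.115 -0.401
vertex 1.256 -2.98 -1.04
endloop
endfacet
facet normal 0.619 -0.493 -0.612
outer loop
vertex 1.256 -2.98 -1.04
vertex 0.037 -4.331 -1.185
vertex 0.307 -3.197 -1.825
endloop
endfacet
facet normal 0.618 -0.492 -0.613
outer loop
vertex 0.986 -4.115 -0.401
vertex 0.037 -4.331 -1.185
vertex 1.256 -2.98 -1.04
endloop
endfacet

endsolid


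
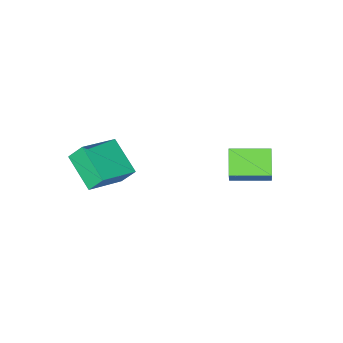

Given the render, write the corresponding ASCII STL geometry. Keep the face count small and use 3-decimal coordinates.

solid 
facet normal -0.354 0.501 0.790
outer loop
vertex -0.406 -2.017 -2.256
vertex 1.407 -1.719 -1.633
vertex -0.332 -0.425 -3.234
endloop
endfacet
facet normal -0.934 -0.154 -0.322
outer loop
vertex 0.033 -0.941 -4.047
vertex -0.406 -2.017 -2.256
vertex -0.332 -0.425 -3.234
endloop
endfacet
facet normal -0.354 0.501 0.790
outer loop
vertex -0.332 -0.425 -3.234
vertex 1.407 -1.719 -1.633
vertex 1.481 -0.127 -2.611
endloop
endfacet
facet normal 0.040 0.852 -0.523
outer loop
vertex 1.481 -0.127 -2.611
vertex 0.033 -0.941 -4.047
vertex -0.332 -0.425 -3.234
endloop
endfacet
facet normal -0.040 -0.852 0.523
outer loop
vertex -0.406 -2.017 -2.256
vertex 1.772 -2.235 -2.446
vertex 1.407 -1.719 -1.633
endloop
endfacet
facet normal -0.934 -0.154 -0.322
outer loop
vertex -0.041 -2.533 -3.069
vertex -0.406 -2.017 -2.256
vertex 0.033 -0.941 -4.047
endloop
endfacet
facet normal -0.040 -0.852 0.523
outer loop
vertex -0.041 -2.533 -3.069
vertex 1.772 -2.235 -2.446
vertex -0.406 -2.017 -2.256
endloop
endfacet
facet normal 0.934 0.154 0.322
outer loop
vertex 1.407 -1.719 -1.633
vertex 1.772 -2.235 -2.446
vertex 1.481 -0.127 -2.611
endloop
endfacet
facet normal 0.040 0.852 -0.523
outer loop
vertex 1.846 -0.643 -3.424
vertex 0.033 -0.941 -4.047
vertex 1.481 -0.127 -2.611
endloop
endfacet
facet normal 0.934 0.154 0.322
outer loop
vertex 1.481 -0.127 -2.611
vertex 1.772 -2.235 -2.446
vertex 1.846 -0.643 -3.424
endloop
endfacet
facet normal 0.354 -0.501 -0.790
outer loop
vertex 1.846 -0.643 -3.424
vertex -0.041 -2.533 -3.069
vertex 0.033 -0.941 -4.047
endloop
endfacet
facet normal 0.354 -0.501 -0.790
outer loop
vertex 1.772 -2.235 -2.446
vertex -0.041 -2.533 -3.069
vertex 1.846 -0.643 -3.424
endloop
endfacet
facet normal -0.364 -0.437 -0.822
outer loop
vertex -3.348 1.926 -1.946
vertex -4.708 2.977 -1.902
vertex -2.694 2.804 -2.702
endloop
endfacet
facet normal 0.791 -0.611 -0.025
outer loop
vertex -2.312 3.263 -1.838
vertex -3.348 1.926 -1.946
vertex -2.694 2.804 -2.702
endloop
endfacet
facet normal -0.364 -0.437 -0.822
outer loop
vertex -2.694 2.804 -2.702
vertex -4.708 2.977 -1.902
vertex -4.055 3.855 -2.658
endloop
endfacet
facet normal 0.491 0.660 -0.568
outer loop
vertex -4.055 3.855 -2.658
vertex -2.312 3.263 -1.838
vertex -2.694 2.804 -2.702
endloop
endfacet
facet normal -0.492 -0.660 0.568
outer loop
vertex -3.348 1.926 -1.946
vertex -4.326 3.436 -1.038
vertex -4.708 2.977 -1.902
endloop
endfacet
facet normal 0.791 -0.611 -0.026
outer loop
vertex -2.965 2.385 -1.082
vertex -3.348 1.926 -1.946
vertex -2.312 3.263 -1.838
endloop
endfacet
facet normal -0.491 -0.660 0.568
outer loop
vertex -2.965 2.385 -1.082
vertex -4.326 3.436 -1.038
vertex -3.348 1.926 -1.946
endloop
endfacet
facet normal -0.791 0.611 0.026
outer loop
vertex -4.708 2.977 -1.902
vertex -4.326 3.436 -1.038
vertex -4.055 3.855 -2.658
endloop
endfacet
facet normal 0.492 0.660 -0.568
outer loop
vertex -3.672 4.314 -1.794
vertex -2.312 3.263 -1.838
vertex -4.055 3.855 -2.658
endloop
endfacet
facet normal -0.791 0.611 0.026
outer loop
vertex -4.055 3.855 -2.658
vertex -4.326 3.436 -1.038
vertex -3.672 4.314 -1.794
endloop
endfacet
facet normal 0.364 0.437 0.822
outer loop
vertex -3.672 4.314 -1.794
vertex -2.965 2.385 -1.082
vertex -2.312 3.263 -1.838
endloop
endfacet
facet normal 0.364 0.437 0.822
outer loop
vertex -4.326 3.436 -1.038
vertex -2.965 2.385 -1.082
vertex -3.672 4.314 -1.794
endloop
endfacet

endsolid


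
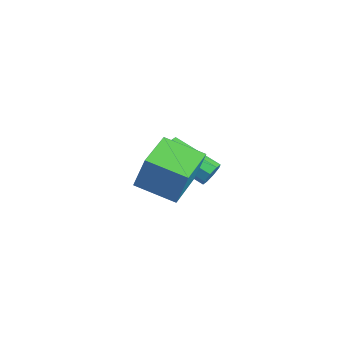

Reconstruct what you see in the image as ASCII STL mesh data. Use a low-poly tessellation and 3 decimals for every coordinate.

solid 
facet normal 0.822 0.424 -0.379
outer loop
vertex -0.434 3.729 0.365
vertex -0.726 3.991 0.025
vertex -0.551 4.082 0.506
endloop
endfacet
facet normal 0.487 -0.180 0.855
outer loop
vertex -0.434 3.729 0.365
vertex -0.551 4.082 0.506
vertex -2.061 2.886 1.115
endloop
endfacet
facet normal 0.487 -0.180 0.855
outer loop
vertex -2.061 2.886 1.115
vertex -0.551 4.082 0.506
vertex -2.178 3.239 1.256
endloop
endfacet
facet normal -0.822 -0.424 0.380
outer loop
vertex -2.061 2.886 1.115
vertex -2.178 3.239 1.256
vertex -2.354 3.149 0.775
endloop
endfacet
facet normal 0.821 0.427 -0.379
outer loop
vertex -0.551 4.082 0.506
vertex -0.726 3.991 0.025
vertex -0.772 4.382 0.365
endloop
endfacet
facet normal 0.135 0.501 0.855
outer loop
vertex -0.551 4.082 0.506
vertex -0.772 4.382 0.365
vertex -2.178 3.239 1.256
endloop
endfacet
facet normal 0.136 0.500 0.856
outer loop
vertex -2.178 3.239 1.256
vertex -0.772 4.382 0.365
vertex -2.399 3.539 1.116
endloop
endfacet
facet normal -0.820 -0.427 0.380
outer loop
vertex -2.178 3.239 1.256
vertex -2.399 3.539 1.116
vertex -2.354 3.149 0.775
endloop
endfacet
facet normal 0.822 0.425 -0.378
outer loop
vertex -0.772 4.382 0.365
vertex -0.726 3.991 0.025
vertex -0.965 4.453 0.025
endloop
endfacet
facet normal -0.296 0.887 0.354
outer loop
vertex -0.772 4.382 0.365
vertex -0.965 4.453 0.025
vertex -2.399 3.539 1.116
endloop
endfacet
facet normal -0.295 0.887 0.355
outer loop
vertex -2.399 3.539 1.116
vertex -0.965 4.453 0.025
vertex -2.593 3.611 0.775
endloop
endfacet
facet normal -0.822 -0.425 0.378
outer loop
vertex -2.399 3.539 1.116
vertex -2.593 3.611 0.775
vertex -2.354 3.149 0.775
endloop
endfacet
facet normal 0.822 0.425 -0.379
outer loop
vertex -0.965 4.453 0.025
vertex -0.726 3.991 0.025
vertex -1.019 4.254 -0.315
endloop
endfacet
facet normal -0.553 0.754 -0.354
outer loop
vertex -0.965 4.453 0.025
vertex -1.019 4.254 -0.315
vertex -2.593 3.611 0.775
endloop
endfacet
facet normal -0.554 0.752 -0.356
outer loop
vertex -2.593 3.611 0.775
vertex -1.019 4.254 -0.315
vertex -2.646 3.411 0.435
endloop
endfacet
facet normal -0.822 -0.425 0.378
outer loop
vertex -2.593 3.611 0.775
vertex -2.646 3.411 0.435
vertex -2.354 3.149 0.775
endloop
endfacet
facet normal 0.822 0.424 -0.380
outer loop
vertex -1.019 4.254 -0.315
vertex -0.726 3.991 0.025
vertex -0.902 3.901 -0.456
endloop
endfacet
facet normal -0.487 0.180 -0.855
outer loop
vertex -1.019 4.254 -0.315
vertex -0.902 3.901 -0.456
vertex -2.646 3.411 0.435
endloop
endfacet
facet normal -0.487 0.180 -0.855
outer loop
vertex -2.646 3.411 0.435
vertex -0.902 3.901 -0.456
vertex -2.529 3.058 0.294
endloop
endfacet
facet normal -0.822 -0.424 0.379
outer loop
vertex -2.646 3.411 0.435
vertex -2.529 3.058 0.294
vertex -2.354 3.149 0.775
endloop
endfacet
facet normal 0.820 0.427 -0.380
outer loop
vertex -0.902 3.901 -0.456
vertex -0.726 3.991 0.025
vertex -0.681 3.601 -0.316
endloop
endfacet
facet normal -0.136 -0.499 -0.856
outer loop
vertex -0.902 3.901 -0.456
vertex -0.681 3.601 -0.316
vertex -2.529 3.058 0.294
endloop
endfacet
facet normal -0.135 -0.501 -0.855
outer loop
vertex -2.529 3.058 0.294
vertex -0.681 3.601 -0.316
vertex -2.308 2.758 0.435
endloop
endfacet
facet normal -0.821 -0.427 0.379
outer loop
vertex -2.529 3.058 0.294
vertex -2.308 2.758 0.435
vertex -2.354 3.149 0.775
endloop
endfacet
facet normal 0.822 0.425 -0.378
outer loop
vertex -0.681 3.601 -0.316
vertex -0.726 3.991 0.025
vertex -0.487 3.529 0.025
endloop
endfacet
facet normal 0.295 -0.887 -0.355
outer loop
vertex -0.681 3.601 -0.316
vertex -0.487 3.529 0.025
vertex -2.308 2.758 0.435
endloop
endfacet
facet normal 0.296 -0.887 -0.353
outer loop
vertex -2.308 2.758 0.435
vertex -0.487 3.529 0.025
vertex -2.115 2.687 0.775
endloop
endfacet
facet normal -0.822 -0.425 0.378
outer loop
vertex -2.308 2.758 0.435
vertex -2.115 2.687 0.775
vertex -2.354 3.149 0.775
endloop
endfacet
facet normal 0.822 0.425 -0.378
outer loop
vertex -0.487 3.529 0.025
vertex -0.726 3.991 0.025
vertex -0.434 3.729 0.365
endloop
endfacet
facet normal 0.554 -0.753 0.356
outer loop
vertex -0.487 3.529 0.025
vertex -0.434 3.729 0.365
vertex -2.115 2.687 0.775
endloop
endfacet
facet normal 0.554 -0.754 0.353
outer loop
vertex -2.115 2.687 0.775
vertex -0.434 3.729 0.365
vertex -2.061 2.886 1.115
endloop
endfacet
facet normal -0.822 -0.425 0.379
outer loop
vertex -2.115 2.687 0.775
vertex -2.061 2.886 1.115
vertex -2.354 3.149 0.775
endloop
endfacet
facet normal -0.614 0.785 -0.088
outer loop
vertex 0.744 1.119 4.288
vertex 1.941 2.007 3.862
vertex 0.525 0.806 3.025
endloop
endfacet
facet normal -0.772 -0.573 0.276
outer loop
vertex 1.599 -0.567 3.178
vertex 0.744 1.119 4.288
vertex 0.525 0.806 3.025
endloop
endfacet
facet normal -0.614 0.785 -0.088
outer loop
vertex 0.525 0.806 3.025
vertex 1.941 2.007 3.862
vertex 1.722 1.694 2.598
endloop
endfacet
facet normal -0.166 -0.237 -0.957
outer loop
vertex 1.722 1.694 2.598
vertex 1.599 -0.567 3.178
vertex 0.525 0.806 3.025
endloop
endfacet
facet normal 0.166 0.236 0.958
outer loop
vertex 0.744 1.119 4.288
vertex 3.015 0.634 4.015
vertex 1.941 2.007 3.862
endloop
endfacet
facet normal -0.772 -0.573 0.276
outer loop
vertex 1.818 -0.254 4.442
vertex 0.744 1.119 4.288
vertex 1.599 -0.567 3.178
endloop
endfacet
facet normal 0.166 0.237 0.957
outer loop
vertex 1.818 -0.254 4.442
vertex 3.015 0.634 4.015
vertex 0.744 1.119 4.288
endloop
endfacet
facet normal 0.772 0.573 -0.276
outer loop
vertex 1.941 2.007 3.862
vertex 3.015 0.634 4.015
vertex 1.722 1.694 2.598
endloop
endfacet
facet normal -0.165 -0.237 -0.957
outer loop
vertex 2.796 0.321 2.752
vertex 1.599 -0.567 3.178
vertex 1.722 1.694 2.598
endloop
endfacet
facet normal 0.772 0.573 -0.276
outer loop
vertex 1.722 1.694 2.598
vertex 3.015 0.634 4.015
vertex 2.796 0.321 2.752
endloop
endfacet
facet normal 0.614 -0.785 0.088
outer loop
vertex 2.796 0.321 2.752
vertex 1.818 -0.254 4.442
vertex 1.599 -0.567 3.178
endloop
endfacet
facet normal 0.614 -0.785 0.088
outer loop
vertex 3.015 0.634 4.015
vertex 1.818 -0.254 4.442
vertex 2.796 0.321 2.752
endloop
endfacet

endsolid


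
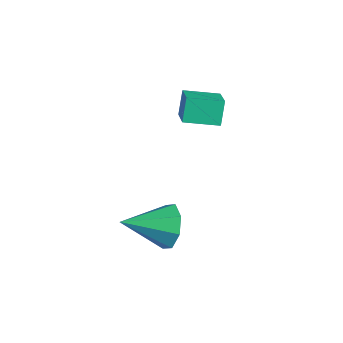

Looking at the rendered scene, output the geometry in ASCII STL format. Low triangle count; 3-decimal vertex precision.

solid 
facet normal -0.818 0.310 -0.485
outer loop
vertex -3.695 0.714 3.803
vertex -2.986 2.143 3.521
vertex -3.228 0.271 2.731
endloop
endfacet
facet normal -0.438 -0.882 0.174
outer loop
vertex -2.034 -0.183 3.439
vertex -3.695 0.714 3.803
vertex -3.228 0.271 2.731
endloop
endfacet
facet normal -0.818 0.310 -0.485
outer loop
vertex -3.228 0.271 2.731
vertex -2.986 2.143 3.521
vertex -2.519 1.7 2.45
endloop
endfacet
facet normal 0.374 -0.354 -0.857
outer loop
vertex -2.519 1.7 2.45
vertex -2.034 -0.183 3.439
vertex -3.228 0.271 2.731
endloop
endfacet
facet normal -0.374 0.354 0.857
outer loop
vertex -3.695 0.714 3.803
vertex -1.792 1.689 4.229
vertex -2.986 2.143 3.521
endloop
endfacet
facet normal -0.438 -0.882 0.174
outer loop
vertex -2.501 0.26 4.51
vertex -3.695 0.714 3.803
vertex -2.034 -0.183 3.439
endloop
endfacet
facet normal -0.373 0.354 0.858
outer loop
vertex -2.501 0.26 4.51
vertex -1.792 1.689 4.229
vertex -3.695 0.714 3.803
endloop
endfacet
facet normal 0.438 0.882 -0.174
outer loop
vertex -2.986 2.143 3.521
vertex -1.792 1.689 4.229
vertex -2.519 1.7 2.45
endloop
endfacet
facet normal 0.373 -0.354 -0.858
outer loop
vertex -1.325 1.246 3.157
vertex -2.034 -0.183 3.439
vertex -2.519 1.7 2.45
endloop
endfacet
facet normal 0.438 0.882 -0.174
outer loop
vertex -2.519 1.7 2.45
vertex -1.792 1.689 4.229
vertex -1.325 1.246 3.157
endloop
endfacet
facet normal 0.818 -0.310 0.485
outer loop
vertex -1.325 1.246 3.157
vertex -2.501 0.26 4.51
vertex -2.034 -0.183 3.439
endloop
endfacet
facet normal 0.818 -0.310 0.485
outer loop
vertex -1.792 1.689 4.229
vertex -2.501 0.26 4.51
vertex -1.325 1.246 3.157
endloop
endfacet
facet normal 0.224 0.895 -0.385
outer loop
vertex 2.035 -3.24 0.031
vertex 1.655 -2.754 0.941
vertex 2.632 -3.138 0.616
endloop
endfacet
facet normal 0.511 -0.767 -0.388
outer loop
vertex 2.035 -3.24 0.031
vertex 2.632 -3.138 0.616
vertex 1.165 -4.706 1.779
endloop
endfacet
facet normal 0.224 0.896 -0.384
outer loop
vertex 2.632 -3.138 0.616
vertex 1.655 -2.754 0.941
vertex 2.657 -2.812 1.391
endloop
endfacet
facet normal 0.788 -0.576 0.217
outer loop
vertex 2.632 -3.138 0.616
vertex 2.657 -2.812 1.391
vertex 1.165 -4.706 1.779
endloop
endfacet
facet normal 0.225 0.895 -0.384
outer loop
vertex 2.657 -2.812 1.391
vertex 1.655 -2.754 0.941
vertex 2.094 -2.451 1.903
endloop
endfacet
facet normal 0.548 -0.269 0.792
outer loop
vertex 2.657 -2.812 1.391
vertex 2.094 -2.451 1.903
vertex 1.165 -4.706 1.779
endloop
endfacet
facet normal 0.224 0.896 -0.384
outer loop
vertex 2.094 -2.451 1.903
vertex 1.655 -2.754 0.941
vertex 1.274 -2.268 1.852
endloop
endfacet
facet normal -0.068 -0.027 0.997
outer loop
vertex 2.094 -2.451 1.903
vertex 1.274 -2.268 1.852
vertex 1.165 -4.706 1.779
endloop
endfacet
facet normal 0.225 0.896 -0.384
outer loop
vertex 1.274 -2.268 1.852
vertex 1.655 -2.754 0.941
vertex 0.677 -2.369 1.267
endloop
endfacet
facet normal -0.701 0.010 0.713
outer loop
vertex 1.274 -2.268 1.852
vertex 0.677 -2.369 1.267
vertex 1.165 -4.706 1.779
endloop
endfacet
facet normal 0.224 0.896 -0.384
outer loop
vertex 0.677 -2.369 1.267
vertex 1.655 -2.754 0.941
vertex 0.653 -2.696 0.491
endloop
endfacet
facet normal -0.978 -0.181 0.106
outer loop
vertex 0.677 -2.369 1.267
vertex 0.653 -2.696 0.491
vertex 1.165 -4.706 1.779
endloop
endfacet
facet normal 0.224 0.896 -0.384
outer loop
vertex 0.653 -2.696 0.491
vertex 1.655 -2.754 0.941
vertex 1.215 -3.056 -0.021
endloop
endfacet
facet normal -0.738 -0.487 -0.467
outer loop
vertex 0.653 -2.696 0.491
vertex 1.215 -3.056 -0.021
vertex 1.165 -4.706 1.779
endloop
endfacet
facet normal 0.225 0.895 -0.384
outer loop
vertex 1.215 -3.056 -0.021
vertex 1.655 -2.754 0.941
vertex 2.035 -3.24 0.031
endloop
endfacet
facet normal -0.121 -0.730 -0.673
outer loop
vertex 1.215 -3.056 -0.021
vertex 2.035 -3.24 0.031
vertex 1.165 -4.706 1.779
endloop
endfacet

endsolid


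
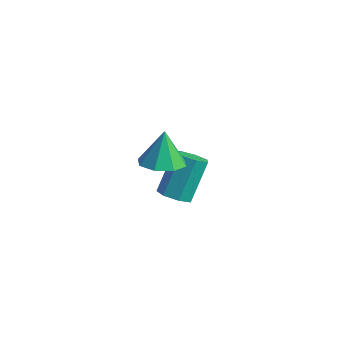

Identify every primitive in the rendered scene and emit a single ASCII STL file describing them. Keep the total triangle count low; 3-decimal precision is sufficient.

solid 
facet normal 0.163 -0.275 -0.947
outer loop
vertex 2.887 -1.808 0.883
vertex 2.269 -2.091 0.859
vertex 2.521 -1.474 0.723
endloop
endfacet
facet normal 0.520 0.758 0.393
outer loop
vertex 2.887 -1.808 0.883
vertex 2.521 -1.474 0.723
vertex 2.091 -1.789 1.901
endloop
endfacet
facet normal 0.163 -0.275 -0.947
outer loop
vertex 2.521 -1.474 0.723
vertex 2.269 -2.091 0.859
vertex 2.008 -1.502 0.643
endloop
endfacet
facet normal -0.088 0.970 0.227
outer loop
vertex 2.521 -1.474 0.723
vertex 2.008 -1.502 0.643
vertex 2.091 -1.789 1.901
endloop
endfacet
facet normal 0.163 -0.275 -0.947
outer loop
vertex 2.008 -1.502 0.643
vertex 2.269 -2.091 0.859
vertex 1.647 -1.874 0.689
endloop
endfacet
facet normal -0.690 0.695 0.204
outer loop
vertex 2.008 -1.502 0.643
vertex 1.647 -1.874 0.689
vertex 2.091 -1.789 1.901
endloop
endfacet
facet normal 0.163 -0.275 -0.947
outer loop
vertex 1.647 -1.874 0.689
vertex 2.269 -2.091 0.859
vertex 1.651 -2.374 0.835
endloop
endfacet
facet normal -0.937 0.091 0.337
outer loop
vertex 1.647 -1.874 0.689
vertex 1.651 -2.374 0.835
vertex 2.091 -1.789 1.901
endloop
endfacet
facet normal 0.162 -0.274 -0.948
outer loop
vertex 1.651 -2.374 0.835
vertex 2.269 -2.091 0.859
vertex 2.017 -2.708 0.994
endloop
endfacet
facet normal -0.681 -0.486 0.548
outer loop
vertex 1.651 -2.374 0.835
vertex 2.017 -2.708 0.994
vertex 2.091 -1.789 1.901
endloop
endfacet
facet normal 0.162 -0.274 -0.948
outer loop
vertex 2.017 -2.708 0.994
vertex 2.269 -2.091 0.859
vertex 2.531 -2.681 1.074
endloop
endfacet
facet normal -0.074 -0.697 0.713
outer loop
vertex 2.017 -2.708 0.994
vertex 2.531 -2.681 1.074
vertex 2.091 -1.789 1.901
endloop
endfacet
facet normal 0.162 -0.273 -0.948
outer loop
vertex 2.531 -2.681 1.074
vertex 2.269 -2.091 0.859
vertex 2.891 -2.308 1.028
endloop
endfacet
facet normal 0.530 -0.421 0.736
outer loop
vertex 2.531 -2.681 1.074
vertex 2.891 -2.308 1.028
vertex 2.091 -1.789 1.901
endloop
endfacet
facet normal 0.162 -0.274 -0.948
outer loop
vertex 2.891 -2.308 1.028
vertex 2.269 -2.091 0.859
vertex 2.887 -1.808 0.883
endloop
endfacet
facet normal 0.776 0.181 0.604
outer loop
vertex 2.891 -2.308 1.028
vertex 2.887 -1.808 0.883
vertex 2.091 -1.789 1.901
endloop
endfacet
facet normal 0.077 -0.588 -0.805
outer loop
vertex 1.458 -0.015 -2.69
vertex 1.196 -0.408 -2.428
vertex 0.992 -0.014 -2.735
endloop
endfacet
facet normal 0.058 0.810 -0.584
outer loop
vertex 1.458 -0.015 -2.69
vertex 0.992 -0.014 -2.735
vertex 1.346 0.842 -1.513
endloop
endfacet
facet normal 0.058 0.810 -0.584
outer loop
vertex 1.346 0.842 -1.513
vertex 0.992 -0.014 -2.735
vertex 0.88 0.843 -1.558
endloop
endfacet
facet normal -0.077 0.586 0.807
outer loop
vertex 1.346 0.842 -1.513
vertex 0.88 0.843 -1.558
vertex 1.084 0.448 -1.252
endloop
endfacet
facet normal 0.079 -0.587 -0.806
outer loop
vertex 0.992 -0.014 -2.735
vertex 1.196 -0.408 -2.428
vertex 0.679 -0.31 -2.55
endloop
endfacet
facet normal -0.740 0.508 -0.440
outer loop
vertex 0.992 -0.014 -2.735
vertex 0.679 -0.31 -2.55
vertex 0.88 0.843 -1.558
endloop
endfacet
facet normal -0.740 0.508 -0.440
outer loop
vertex 0.88 0.843 -1.558
vertex 0.679 -0.31 -2.55
vertex 0.567 0.547 -1.373
endloop
endfacet
facet normal -0.077 0.586 0.807
outer loop
vertex 0.88 0.843 -1.558
vertex 0.567 0.547 -1.373
vertex 1.084 0.448 -1.252
endloop
endfacet
facet normal 0.079 -0.587 -0.806
outer loop
vertex 0.679 -0.31 -2.55
vertex 1.196 -0.408 -2.428
vertex 0.756 -0.68 -2.273
endloop
endfacet
facet normal -0.983 -0.178 0.036
outer loop
vertex 0.679 -0.31 -2.55
vertex 0.756 -0.68 -2.273
vertex 0.567 0.547 -1.373
endloop
endfacet
facet normal -0.983 -0.178 0.036
outer loop
vertex 0.567 0.547 -1.373
vertex 0.756 -0.68 -2.273
vertex 0.644 0.177 -1.096
endloop
endfacet
facet normal -0.076 0.587 0.806
outer loop
vertex 0.567 0.547 -1.373
vertex 0.644 0.177 -1.096
vertex 1.084 0.448 -1.252
endloop
endfacet
facet normal 0.078 -0.586 -0.807
outer loop
vertex 0.756 -0.68 -2.273
vertex 1.196 -0.408 -2.428
vertex 1.164 -0.846 -2.113
endloop
endfacet
facet normal -0.486 -0.728 0.484
outer loop
vertex 0.756 -0.68 -2.273
vertex 1.164 -0.846 -2.113
vertex 0.644 0.177 -1.096
endloop
endfacet
facet normal -0.486 -0.728 0.484
outer loop
vertex 0.644 0.177 -1.096
vertex 1.164 -0.846 -2.113
vertex 1.052 0.011 -0.936
endloop
endfacet
facet normal -0.077 0.588 0.805
outer loop
vertex 0.644 0.177 -1.096
vertex 1.052 0.011 -0.936
vertex 1.084 0.448 -1.252
endloop
endfacet
facet normal 0.077 -0.586 -0.807
outer loop
vertex 1.164 -0.846 -2.113
vertex 1.196 -0.408 -2.428
vertex 1.596 -0.682 -2.191
endloop
endfacet
facet normal 0.380 -0.730 0.568
outer loop
vertex 1.164 -0.846 -2.113
vertex 1.596 -0.682 -2.191
vertex 1.052 0.011 -0.936
endloop
endfacet
facet normal 0.378 -0.731 0.568
outer loop
vertex 1.052 0.011 -0.936
vertex 1.596 -0.682 -2.191
vertex 1.484 0.174 -1.014
endloop
endfacet
facet normal -0.076 0.588 0.805
outer loop
vertex 1.052 0.011 -0.936
vertex 1.484 0.174 -1.014
vertex 1.084 0.448 -1.252
endloop
endfacet
facet normal 0.076 -0.586 -0.806
outer loop
vertex 1.596 -0.682 -2.191
vertex 1.196 -0.408 -2.428
vertex 1.727 -0.313 -2.447
endloop
endfacet
facet normal 0.957 -0.184 0.225
outer loop
vertex 1.596 -0.682 -2.191
vertex 1.727 -0.313 -2.447
vertex 1.484 0.174 -1.014
endloop
endfacet
facet normal 0.957 -0.183 0.224
outer loop
vertex 1.484 0.174 -1.014
vertex 1.727 -0.313 -2.447
vertex 1.615 0.544 -1.271
endloop
endfacet
facet normal -0.077 0.587 0.806
outer loop
vertex 1.484 0.174 -1.014
vertex 1.615 0.544 -1.271
vertex 1.084 0.448 -1.252
endloop
endfacet
facet normal 0.076 -0.588 -0.805
outer loop
vertex 1.727 -0.313 -2.447
vertex 1.196 -0.408 -2.428
vertex 1.458 -0.015 -2.69
endloop
endfacet
facet normal 0.816 0.502 -0.288
outer loop
vertex 1.727 -0.313 -2.447
vertex 1.458 -0.015 -2.69
vertex 1.615 0.544 -1.271
endloop
endfacet
facet normal 0.815 0.502 -0.288
outer loop
vertex 1.615 0.544 -1.271
vertex 1.458 -0.015 -2.69
vertex 1.346 0.842 -1.513
endloop
endfacet
facet normal -0.077 0.586 0.807
outer loop
vertex 1.615 0.544 -1.271
vertex 1.346 0.842 -1.513
vertex 1.084 0.448 -1.252
endloop
endfacet

endsolid


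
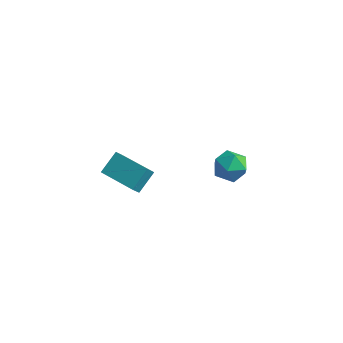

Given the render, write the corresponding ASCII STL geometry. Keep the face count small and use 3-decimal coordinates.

solid 
facet normal -0.989 0.144 0.044
outer loop
vertex -5.092 0.512 -1.423
vertex -4.898 1.595 -0.606
vertex -5.048 1.019 -2.104
endloop
endfacet
facet normal -0.141 -0.790 -0.597
outer loop
vertex -3.022 0.725 -2.194
vertex -5.092 0.512 -1.423
vertex -5.048 1.019 -2.104
endloop
endfacet
facet normal -0.989 0.143 0.044
outer loop
vertex -5.048 1.019 -2.104
vertex -4.898 1.595 -0.606
vertex -4.855 2.101 -1.287
endloop
endfacet
facet normal 0.051 0.596 -0.801
outer loop
vertex -4.855 2.101 -1.287
vertex -3.022 0.725 -2.194
vertex -5.048 1.019 -2.104
endloop
endfacet
facet normal -0.051 -0.596 0.802
outer loop
vertex -5.092 0.512 -1.423
vertex -2.872 1.301 -0.696
vertex -4.898 1.595 -0.606
endloop
endfacet
facet normal -0.141 -0.790 -0.596
outer loop
vertex -3.065 0.219 -1.513
vertex -5.092 0.512 -1.423
vertex -3.022 0.725 -2.194
endloop
endfacet
facet normal -0.051 -0.596 0.801
outer loop
vertex -3.065 0.219 -1.513
vertex -2.872 1.301 -0.696
vertex -5.092 0.512 -1.423
endloop
endfacet
facet normal 0.141 0.790 0.596
outer loop
vertex -4.898 1.595 -0.606
vertex -2.872 1.301 -0.696
vertex -4.855 2.101 -1.287
endloop
endfacet
facet normal 0.051 0.596 -0.802
outer loop
vertex -2.828 1.808 -1.377
vertex -3.022 0.725 -2.194
vertex -4.855 2.101 -1.287
endloop
endfacet
facet normal 0.141 0.790 0.597
outer loop
vertex -4.855 2.101 -1.287
vertex -2.872 1.301 -0.696
vertex -2.828 1.808 -1.377
endloop
endfacet
facet normal 0.989 -0.144 -0.044
outer loop
vertex -2.828 1.808 -1.377
vertex -3.065 0.219 -1.513
vertex -3.022 0.725 -2.194
endloop
endfacet
facet normal 0.989 -0.144 -0.043
outer loop
vertex -2.872 1.301 -0.696
vertex -3.065 0.219 -1.513
vertex -2.828 1.808 -1.377
endloop
endfacet
facet normal 0.340 0.877 -0.339
outer loop
vertex 2.665 1.026 2.213
vertex 1.813 1.411 2.356
vertex 2.461 1.426 3.045
endloop
endfacet
facet normal 0.863 0.504 -0.031
outer loop
vertex 2.665 1.026 2.213
vertex 2.461 1.426 3.045
vertex 2.937 0.609 3.018
endloop
endfacet
facet normal 0.920 -0.119 -0.373
outer loop
vertex 2.665 1.026 2.213
vertex 2.937 0.609 3.018
vertex 2.583 0.088 2.311
endloop
endfacet
facet normal 0.432 -0.131 -0.892
outer loop
vertex 2.665 1.026 2.213
vertex 2.583 0.088 2.311
vertex 1.888 0.584 1.902
endloop
endfacet
facet normal 0.073 0.485 -0.871
outer loop
vertex 2.665 1.026 2.213
vertex 1.888 0.584 1.902
vertex 1.813 1.411 2.356
endloop
endfacet
facet normal 0.670 0.369 0.644
outer loop
vertex 2.937 0.609 3.018
vertex 2.461 1.426 3.045
vertex 2.252 0.736 3.658
endloop
endfacet
facet normal -0.176 0.974 0.145
outer loop
vertex 2.461 1.426 3.045
vertex 1.813 1.411 2.356
vertex 1.557 1.232 3.249
endloop
endfacet
facet normal -0.608 0.339 -0.718
outer loop
vertex 1.813 1.411 2.356
vertex 1.888 0.584 1.902
vertex 1.203 0.711 2.542
endloop
endfacet
facet normal -0.028 -0.659 -0.752
outer loop
vertex 1.888 0.584 1.902
vertex 2.583 0.088 2.311
vertex 1.679 -0.106 2.515
endloop
endfacet
facet normal 0.763 -0.641 0.090
outer loop
vertex 2.583 0.088 2.311
vertex 2.937 0.609 3.018
vertex 2.327 -0.091 3.204
endloop
endfacet
facet normal -0.432 0.131 0.892
outer loop
vertex 1.475 0.294 3.347
vertex 2.252 0.736 3.658
vertex 1.557 1.232 3.249
endloop
endfacet
facet normal -0.920 0.119 0.373
outer loop
vertex 1.475 0.294 3.347
vertex 1.557 1.232 3.249
vertex 1.203 0.711 2.542
endloop
endfacet
facet normal -0.863 -0.504 0.031
outer loop
vertex 1.475 0.294 3.347
vertex 1.203 0.711 2.542
vertex 1.679 -0.106 2.515
endloop
endfacet
facet normal -0.340 -0.877 0.339
outer loop
vertex 1.475 0.294 3.347
vertex 1.679 -0.106 2.515
vertex 2.327 -0.091 3.204
endloop
endfacet
facet normal -0.073 -0.485 0.871
outer loop
vertex 1.475 0.294 3.347
vertex 2.327 -0.091 3.204
vertex 2.252 0.736 3.658
endloop
endfacet
facet normal 0.028 0.659 0.752
outer loop
vertex 1.557 1.232 3.249
vertex 2.252 0.736 3.658
vertex 2.461 1.426 3.045
endloop
endfacet
facet normal -0.763 0.641 -0.090
outer loop
vertex 1.203 0.711 2.542
vertex 1.557 1.232 3.249
vertex 1.813 1.411 2.356
endloop
endfacet
facet normal -0.670 -0.369 -0.644
outer loop
vertex 1.679 -0.106 2.515
vertex 1.203 0.711 2.542
vertex 1.888 0.584 1.902
endloop
endfacet
facet normal 0.176 -0.974 -0.145
outer loop
vertex 2.327 -0.091 3.204
vertex 1.679 -0.106 2.515
vertex 2.583 0.088 2.311
endloop
endfacet
facet normal 0.608 -0.339 0.718
outer loop
vertex 2.252 0.736 3.658
vertex 2.327 -0.091 3.204
vertex 2.937 0.609 3.018
endloop
endfacet

endsolid


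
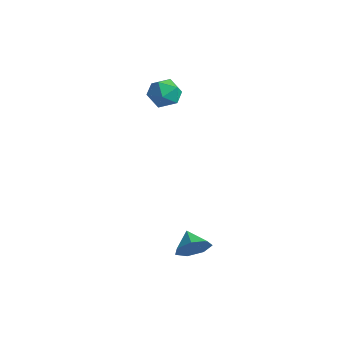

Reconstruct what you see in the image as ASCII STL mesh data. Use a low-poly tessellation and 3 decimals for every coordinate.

solid 
facet normal 0.775 -0.438 -0.456
outer loop
vertex 4.598 -2.657 -2.412
vertex 3.933 -3.015 -3.198
vertex 4.489 -2.079 -3.153
endloop
endfacet
facet normal 0.047 0.791 0.610
outer loop
vertex 4.598 -2.657 -2.412
vertex 4.489 -2.079 -3.153
vertex 2.887 -2.425 -2.582
endloop
endfacet
facet normal 0.774 -0.438 -0.456
outer loop
vertex 4.489 -2.079 -3.153
vertex 3.933 -3.015 -3.198
vertex 3.961 -2.206 -3.927
endloop
endfacet
facet normal -0.216 0.976 -0.013
outer loop
vertex 4.489 -2.079 -3.153
vertex 3.961 -2.206 -3.927
vertex 2.887 -2.425 -2.582
endloop
endfacet
facet normal 0.775 -0.438 -0.456
outer loop
vertex 3.961 -2.206 -3.927
vertex 3.933 -3.015 -3.198
vertex 3.412 -2.942 -4.153
endloop
endfacet
facet normal -0.658 0.621 -0.425
outer loop
vertex 3.961 -2.206 -3.927
vertex 3.412 -2.942 -4.153
vertex 2.887 -2.425 -2.582
endloop
endfacet
facet normal 0.775 -0.438 -0.456
outer loop
vertex 3.412 -2.942 -4.153
vertex 3.933 -3.015 -3.198
vertex 3.255 -3.734 -3.659
endloop
endfacet
facet normal -0.949 -0.008 -0.315
outer loop
vertex 3.412 -2.942 -4.153
vertex 3.255 -3.734 -3.659
vertex 2.887 -2.425 -2.582
endloop
endfacet
facet normal 0.775 -0.437 -0.457
outer loop
vertex 3.255 -3.734 -3.659
vertex 3.933 -3.015 -3.198
vertex 3.609 -3.985 -2.819
endloop
endfacet
facet normal -0.868 -0.437 0.235
outer loop
vertex 3.255 -3.734 -3.659
vertex 3.609 -3.985 -2.819
vertex 2.887 -2.425 -2.582
endloop
endfacet
facet normal 0.775 -0.437 -0.457
outer loop
vertex 3.609 -3.985 -2.819
vertex 3.933 -3.015 -3.198
vertex 4.207 -3.505 -2.264
endloop
endfacet
facet normal -0.476 -0.343 0.810
outer loop
vertex 3.609 -3.985 -2.819
vertex 4.207 -3.505 -2.264
vertex 2.887 -2.425 -2.582
endloop
endfacet
facet normal 0.775 -0.437 -0.457
outer loop
vertex 4.207 -3.505 -2.264
vertex 3.933 -3.015 -3.198
vertex 4.598 -2.657 -2.412
endloop
endfacet
facet normal -0.070 0.203 0.977
outer loop
vertex 4.207 -3.505 -2.264
vertex 4.598 -2.657 -2.412
vertex 2.887 -2.425 -2.582
endloop
endfacet
facet normal -0.635 -0.503 0.586
outer loop
vertex -4.832 2.908 3.53
vertex -4.286 1.921 3.275
vertex -3.947 2.552 4.183
endloop
endfacet
facet normal -0.542 0.164 0.824
outer loop
vertex -4.832 2.908 3.53
vertex -3.947 2.552 4.183
vertex -4.043 3.669 3.898
endloop
endfacet
facet normal -0.731 0.612 0.302
outer loop
vertex -4.832 2.908 3.53
vertex -4.043 3.669 3.898
vertex -4.441 3.728 2.814
endloop
endfacet
facet normal -0.940 0.223 -0.258
outer loop
vertex -4.832 2.908 3.53
vertex -4.441 3.728 2.814
vertex -4.591 2.648 2.429
endloop
endfacet
facet normal -0.881 -0.466 -0.083
outer loop
vertex -4.832 2.908 3.53
vertex -4.591 2.648 2.429
vertex -4.286 1.921 3.275
endloop
endfacet
facet normal 0.153 0.257 0.954
outer loop
vertex -4.043 3.669 3.898
vertex -3.947 2.552 4.183
vertex -3.009 3.152 3.871
endloop
endfacet
facet normal 0.003 -0.822 0.570
outer loop
vertex -3.947 2.552 4.183
vertex -4.286 1.921 3.275
vertex -3.159 2.072 3.486
endloop
endfacet
facet normal -0.395 -0.762 -0.513
outer loop
vertex -4.286 1.921 3.275
vertex -4.591 2.648 2.429
vertex -3.557 2.131 2.402
endloop
endfacet
facet normal -0.490 0.352 -0.797
outer loop
vertex -4.591 2.648 2.429
vertex -4.441 3.728 2.814
vertex -3.653 3.248 2.117
endloop
endfacet
facet normal -0.152 0.982 0.109
outer loop
vertex -4.441 3.728 2.814
vertex -4.043 3.669 3.898
vertex -3.314 3.879 3.025
endloop
endfacet
facet normal 0.940 -0.223 0.258
outer loop
vertex -2.768 2.892 2.77
vertex -3.009 3.152 3.871
vertex -3.159 2.072 3.486
endloop
endfacet
facet normal 0.731 -0.612 -0.302
outer loop
vertex -2.768 2.892 2.77
vertex -3.159 2.072 3.486
vertex -3.557 2.131 2.402
endloop
endfacet
facet normal 0.542 -0.164 -0.824
outer loop
vertex -2.768 2.892 2.77
vertex -3.557 2.131 2.402
vertex -3.653 3.248 2.117
endloop
endfacet
facet normal 0.635 0.503 -0.586
outer loop
vertex -2.768 2.892 2.77
vertex -3.653 3.248 2.117
vertex -3.314 3.879 3.025
endloop
endfacet
facet normal 0.881 0.466 0.083
outer loop
vertex -2.768 2.892 2.77
vertex -3.314 3.879 3.025
vertex -3.009 3.152 3.871
endloop
endfacet
facet normal 0.490 -0.352 0.797
outer loop
vertex -3.159 2.072 3.486
vertex -3.009 3.152 3.871
vertex -3.947 2.552 4.183
endloop
endfacet
facet normal 0.152 -0.982 -0.109
outer loop
vertex -3.557 2.131 2.402
vertex -3.159 2.072 3.486
vertex -4.286 1.921 3.275
endloop
endfacet
facet normal -0.153 -0.257 -0.954
outer loop
vertex -3.653 3.248 2.117
vertex -3.557 2.131 2.402
vertex -4.591 2.648 2.429
endloop
endfacet
facet normal -0.003 0.822 -0.570
outer loop
vertex -3.314 3.879 3.025
vertex -3.653 3.248 2.117
vertex -4.441 3.728 2.814
endloop
endfacet
facet normal 0.395 0.762 0.513
outer loop
vertex -3.009 3.152 3.871
vertex -3.314 3.879 3.025
vertex -4.043 3.669 3.898
endloop
endfacet

endsolid
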